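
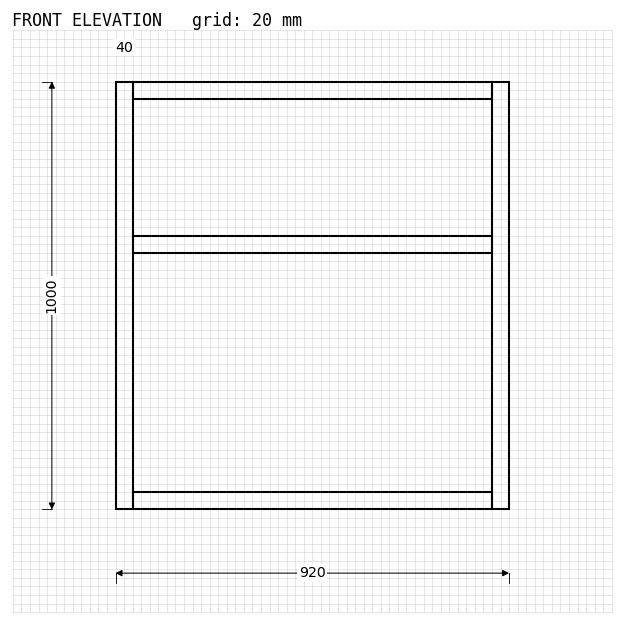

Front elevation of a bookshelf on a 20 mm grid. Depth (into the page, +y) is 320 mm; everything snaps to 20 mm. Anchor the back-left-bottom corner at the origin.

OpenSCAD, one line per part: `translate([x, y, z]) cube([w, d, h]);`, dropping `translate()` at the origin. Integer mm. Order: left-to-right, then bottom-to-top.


cube([40, 320, 1000]);
translate([40, 0, 0]) cube([840, 320, 40]);
translate([40, 0, 600]) cube([840, 320, 40]);
translate([40, 0, 960]) cube([840, 320, 40]);
translate([880, 0, 0]) cube([40, 320, 1000]);


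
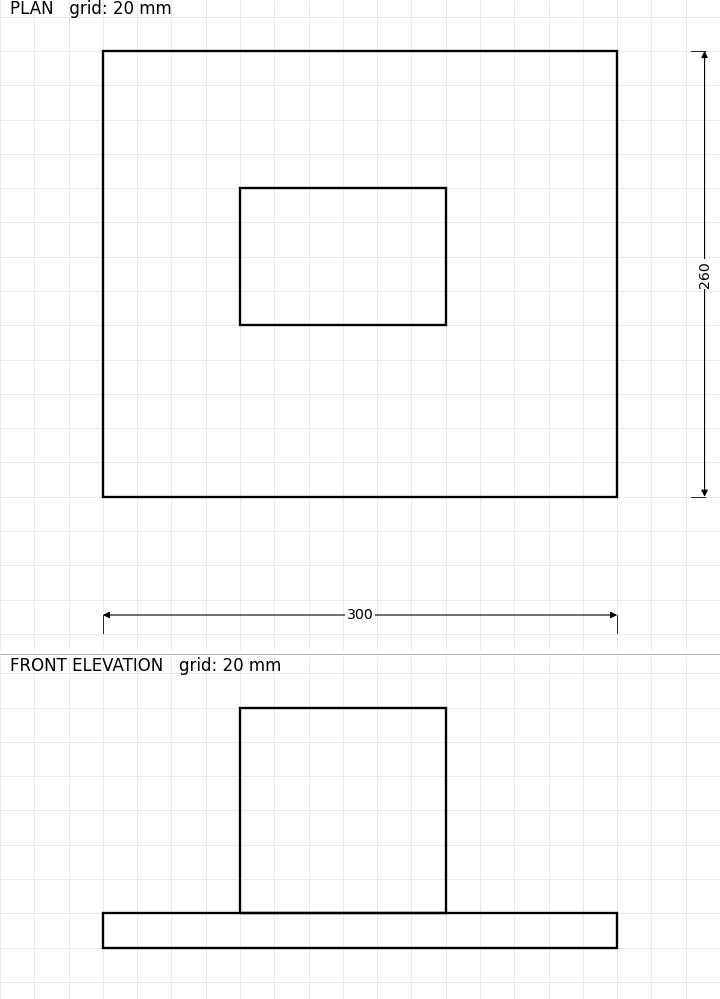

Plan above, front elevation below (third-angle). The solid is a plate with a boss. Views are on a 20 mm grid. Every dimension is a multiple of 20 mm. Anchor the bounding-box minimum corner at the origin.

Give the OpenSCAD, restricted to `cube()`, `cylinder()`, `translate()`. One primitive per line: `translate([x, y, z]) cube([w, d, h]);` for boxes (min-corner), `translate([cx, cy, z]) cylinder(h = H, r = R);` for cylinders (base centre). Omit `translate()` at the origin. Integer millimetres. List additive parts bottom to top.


cube([300, 260, 20]);
translate([80, 100, 20]) cube([120, 80, 120]);


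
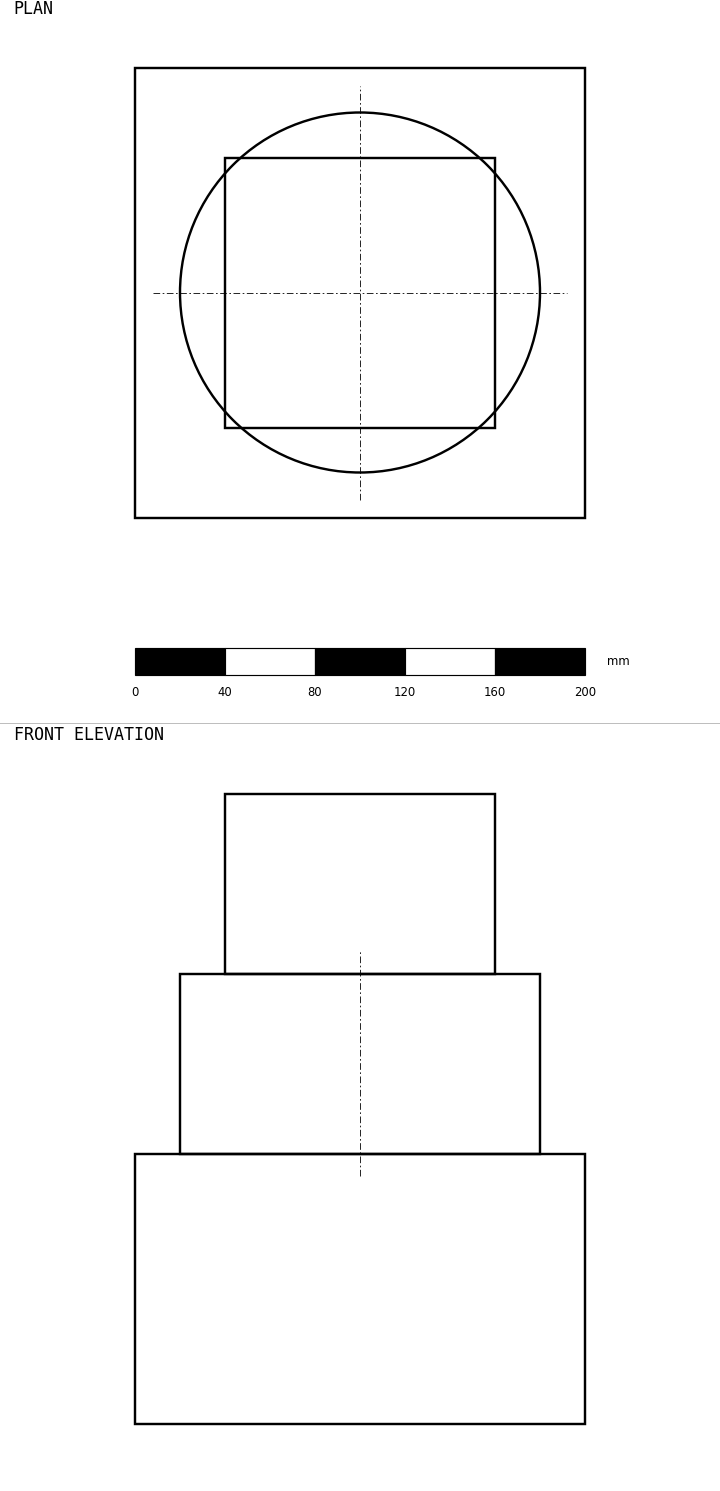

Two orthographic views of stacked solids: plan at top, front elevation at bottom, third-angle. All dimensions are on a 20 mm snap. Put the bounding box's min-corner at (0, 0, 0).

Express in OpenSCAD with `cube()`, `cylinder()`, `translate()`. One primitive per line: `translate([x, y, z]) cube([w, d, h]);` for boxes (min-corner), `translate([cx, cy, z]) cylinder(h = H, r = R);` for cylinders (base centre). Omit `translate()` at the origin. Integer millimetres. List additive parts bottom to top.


cube([200, 200, 120]);
translate([100, 100, 120]) cylinder(h = 80, r = 80);
translate([40, 40, 200]) cube([120, 120, 80]);


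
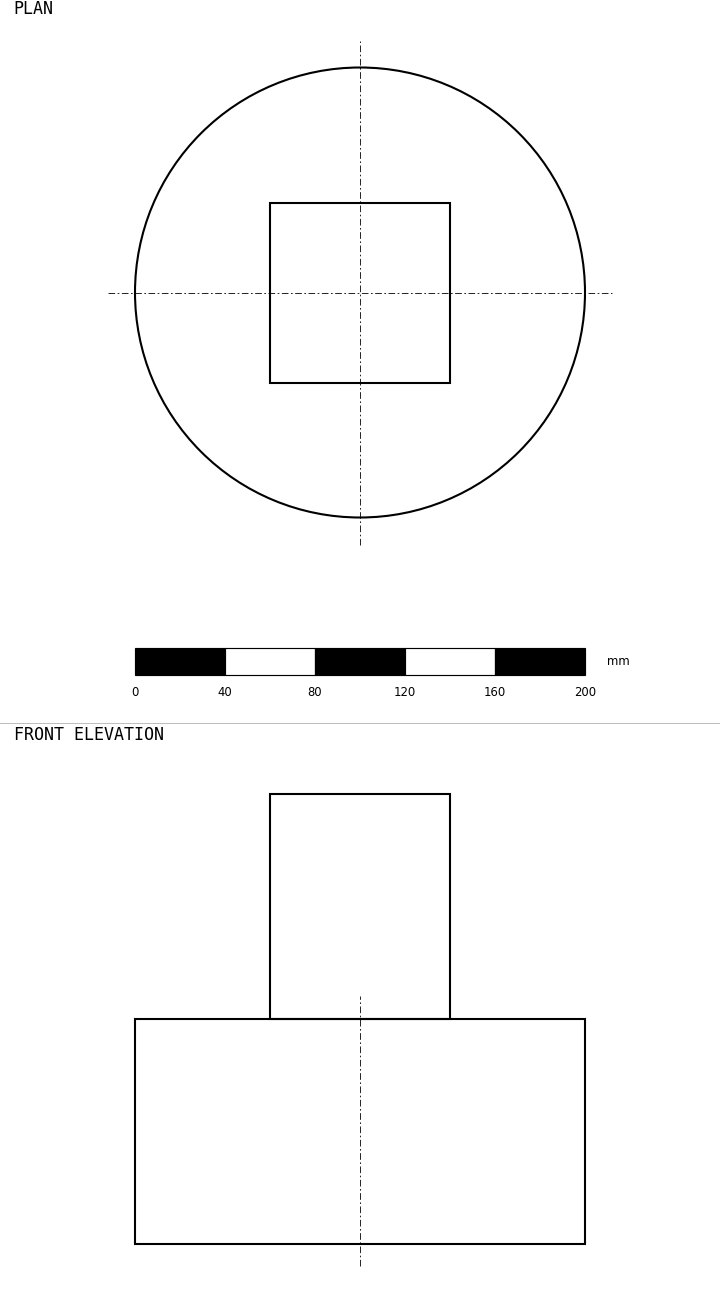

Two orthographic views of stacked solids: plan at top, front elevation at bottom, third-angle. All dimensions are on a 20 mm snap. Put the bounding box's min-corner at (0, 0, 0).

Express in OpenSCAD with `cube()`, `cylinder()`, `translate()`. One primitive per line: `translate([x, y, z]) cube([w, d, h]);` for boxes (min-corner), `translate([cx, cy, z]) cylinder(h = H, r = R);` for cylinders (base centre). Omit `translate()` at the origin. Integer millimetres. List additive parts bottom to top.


translate([100, 100, 0]) cylinder(h = 100, r = 100);
translate([60, 60, 100]) cube([80, 80, 100]);


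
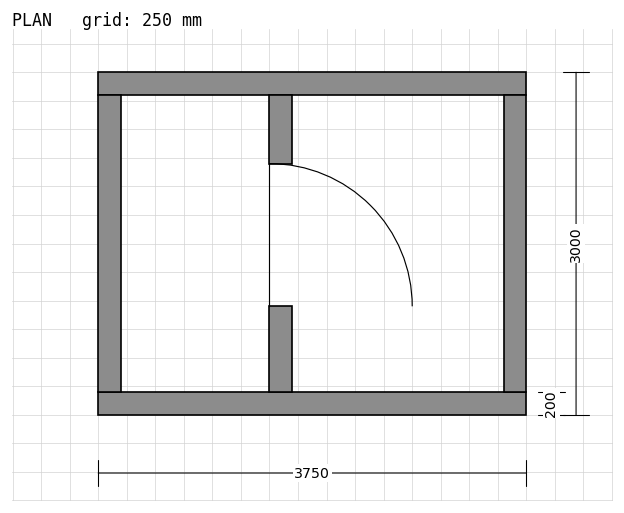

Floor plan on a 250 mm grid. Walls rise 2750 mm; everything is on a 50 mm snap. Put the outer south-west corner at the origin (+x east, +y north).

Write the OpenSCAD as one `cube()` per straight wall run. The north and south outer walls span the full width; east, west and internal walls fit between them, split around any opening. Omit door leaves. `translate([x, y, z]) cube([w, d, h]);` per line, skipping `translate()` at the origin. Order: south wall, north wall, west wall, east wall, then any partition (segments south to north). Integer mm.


cube([3750, 200, 2750]);
translate([0, 2800, 0]) cube([3750, 200, 2750]);
translate([0, 200, 0]) cube([200, 2600, 2750]);
translate([3550, 200, 0]) cube([200, 2600, 2750]);
translate([1500, 200, 0]) cube([200, 750, 2750]);
translate([1500, 2200, 0]) cube([200, 600, 2750]);


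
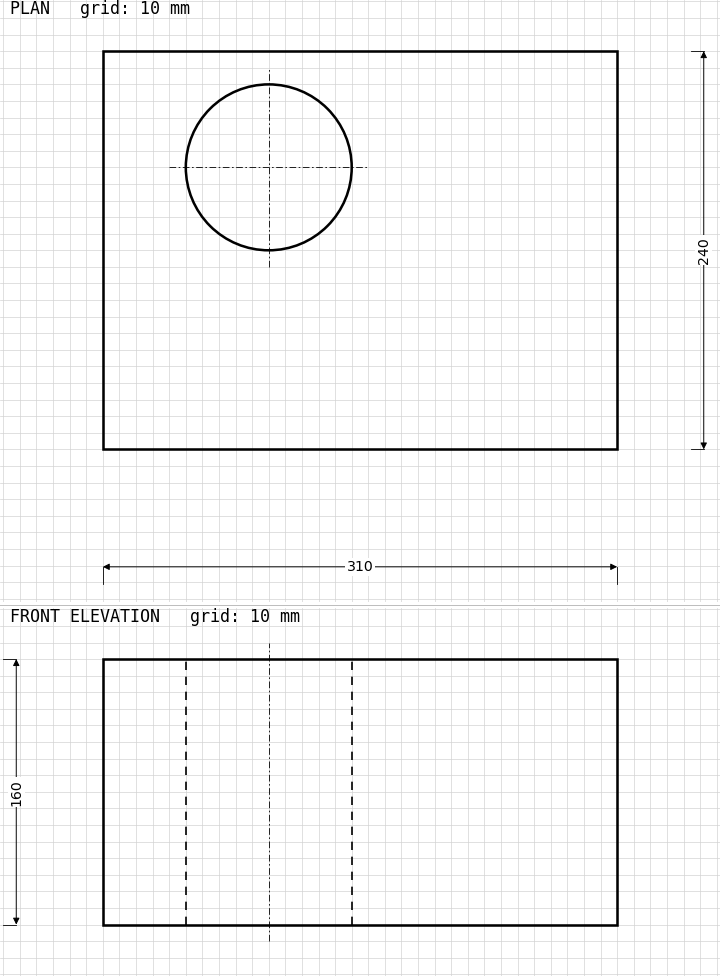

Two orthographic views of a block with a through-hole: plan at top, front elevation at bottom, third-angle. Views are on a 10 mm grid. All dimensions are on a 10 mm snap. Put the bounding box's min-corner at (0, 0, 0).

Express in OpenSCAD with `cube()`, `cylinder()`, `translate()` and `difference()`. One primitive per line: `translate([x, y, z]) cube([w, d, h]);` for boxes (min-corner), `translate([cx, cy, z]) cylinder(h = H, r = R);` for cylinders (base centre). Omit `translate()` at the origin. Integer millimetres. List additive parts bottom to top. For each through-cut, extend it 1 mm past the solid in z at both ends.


difference() {
  cube([310, 240, 160]);
  translate([100, 170, -1]) cylinder(h = 162, r = 50);
}


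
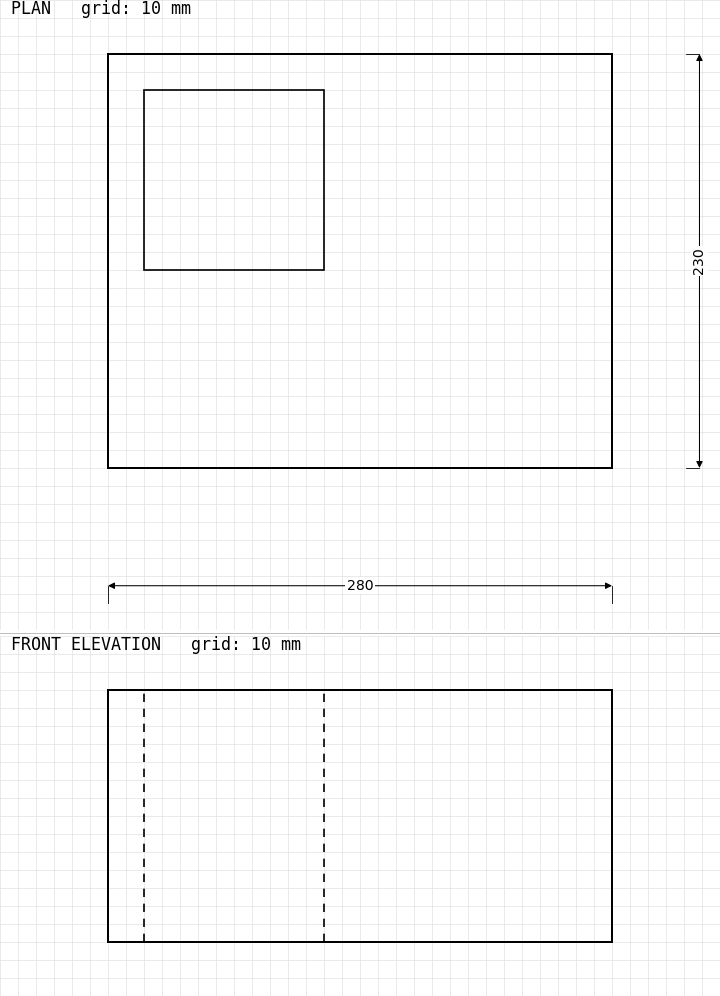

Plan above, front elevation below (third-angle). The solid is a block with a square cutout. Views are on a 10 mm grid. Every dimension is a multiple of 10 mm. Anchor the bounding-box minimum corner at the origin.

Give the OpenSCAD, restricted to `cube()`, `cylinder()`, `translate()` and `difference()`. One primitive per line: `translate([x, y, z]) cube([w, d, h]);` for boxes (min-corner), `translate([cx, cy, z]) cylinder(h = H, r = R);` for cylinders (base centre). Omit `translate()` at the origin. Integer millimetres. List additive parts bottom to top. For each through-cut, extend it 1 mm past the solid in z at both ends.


difference() {
  cube([280, 230, 140]);
  translate([20, 110, -1]) cube([100, 100, 142]);
}


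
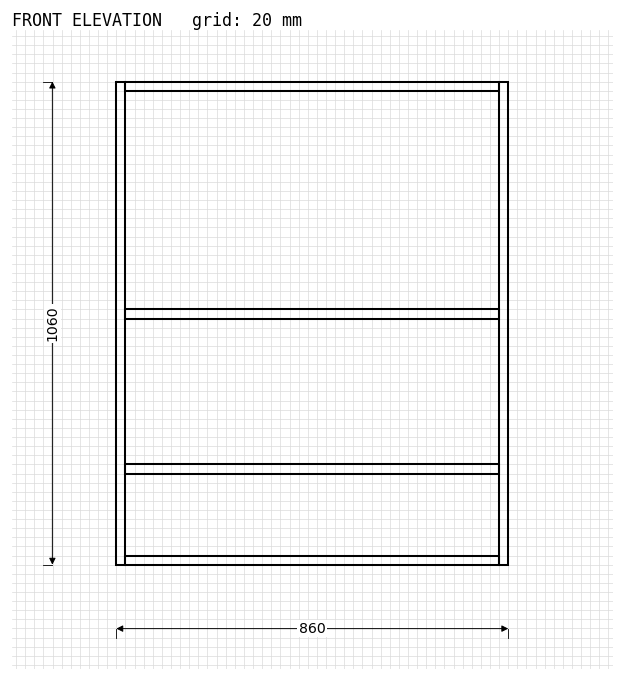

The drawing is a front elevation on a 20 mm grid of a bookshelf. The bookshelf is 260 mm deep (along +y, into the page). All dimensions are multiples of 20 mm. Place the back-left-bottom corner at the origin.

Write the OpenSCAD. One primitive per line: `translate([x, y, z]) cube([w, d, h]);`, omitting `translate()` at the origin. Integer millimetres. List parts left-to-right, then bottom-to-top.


cube([20, 260, 1060]);
translate([20, 0, 0]) cube([820, 260, 20]);
translate([20, 0, 200]) cube([820, 260, 20]);
translate([20, 0, 540]) cube([820, 260, 20]);
translate([20, 0, 1040]) cube([820, 260, 20]);
translate([840, 0, 0]) cube([20, 260, 1060]);


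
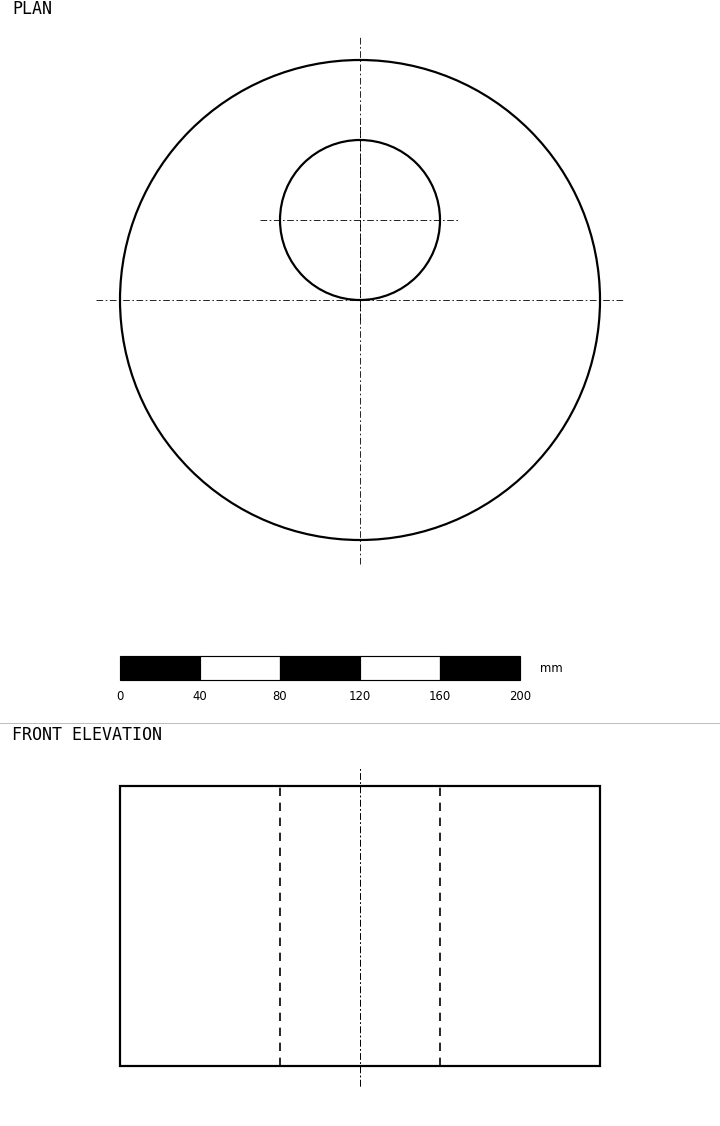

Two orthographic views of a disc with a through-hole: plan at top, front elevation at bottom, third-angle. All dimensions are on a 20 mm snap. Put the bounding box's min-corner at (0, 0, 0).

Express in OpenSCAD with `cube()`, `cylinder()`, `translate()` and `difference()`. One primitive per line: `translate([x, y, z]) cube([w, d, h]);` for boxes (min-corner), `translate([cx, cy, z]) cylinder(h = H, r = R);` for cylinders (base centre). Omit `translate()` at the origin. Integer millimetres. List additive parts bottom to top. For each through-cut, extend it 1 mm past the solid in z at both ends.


difference() {
  translate([120, 120, 0]) cylinder(h = 140, r = 120);
  translate([120, 160, -1]) cylinder(h = 142, r = 40);
}


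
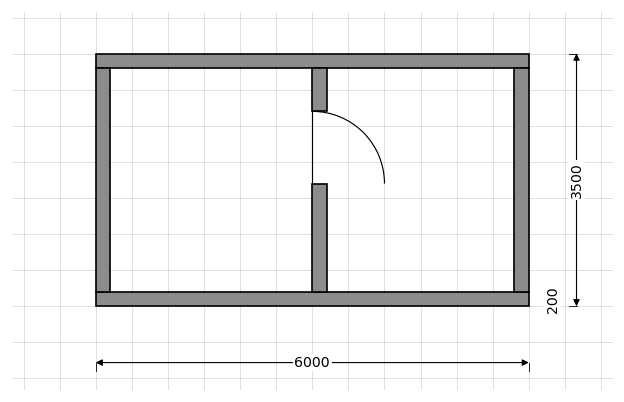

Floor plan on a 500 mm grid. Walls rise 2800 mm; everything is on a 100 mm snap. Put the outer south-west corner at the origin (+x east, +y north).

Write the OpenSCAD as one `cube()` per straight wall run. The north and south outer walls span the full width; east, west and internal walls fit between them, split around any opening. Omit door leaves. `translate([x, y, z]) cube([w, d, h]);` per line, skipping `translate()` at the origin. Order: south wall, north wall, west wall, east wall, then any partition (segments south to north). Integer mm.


cube([6000, 200, 2800]);
translate([0, 3300, 0]) cube([6000, 200, 2800]);
translate([0, 200, 0]) cube([200, 3100, 2800]);
translate([5800, 200, 0]) cube([200, 3100, 2800]);
translate([3000, 200, 0]) cube([200, 1500, 2800]);
translate([3000, 2700, 0]) cube([200, 600, 2800]);


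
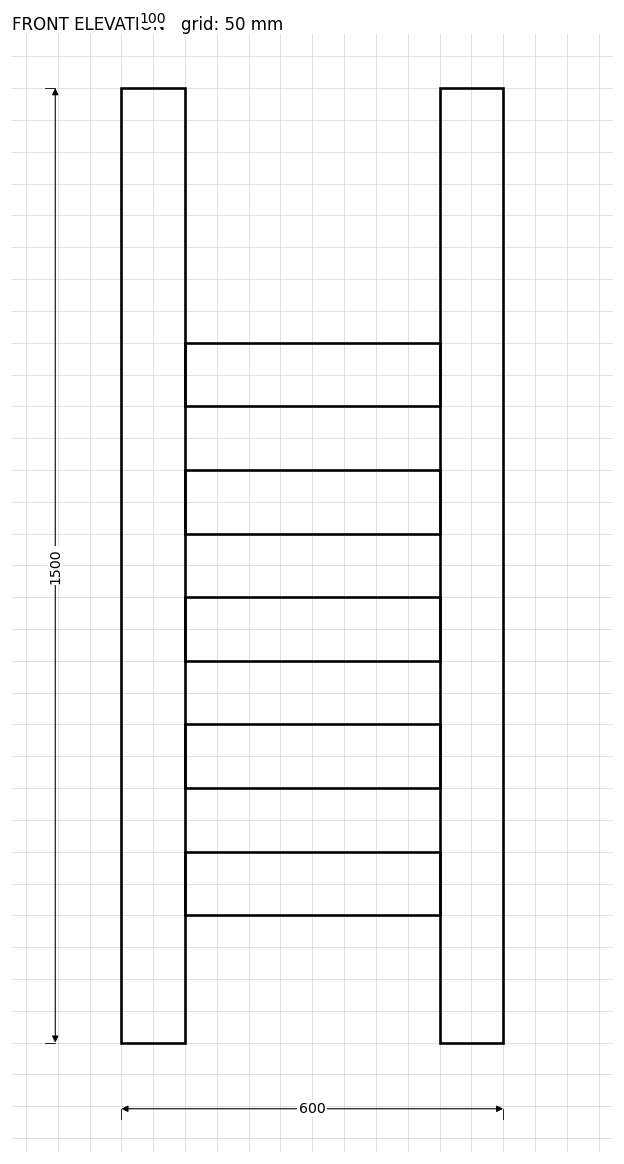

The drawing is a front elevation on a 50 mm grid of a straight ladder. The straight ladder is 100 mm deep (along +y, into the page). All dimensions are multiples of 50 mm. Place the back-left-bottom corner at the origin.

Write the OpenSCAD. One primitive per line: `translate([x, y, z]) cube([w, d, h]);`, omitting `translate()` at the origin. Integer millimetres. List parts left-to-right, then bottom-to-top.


cube([100, 100, 1500]);
translate([100, 0, 200]) cube([400, 100, 100]);
translate([100, 0, 400]) cube([400, 100, 100]);
translate([100, 0, 600]) cube([400, 100, 100]);
translate([100, 0, 800]) cube([400, 100, 100]);
translate([100, 0, 1000]) cube([400, 100, 100]);
translate([500, 0, 0]) cube([100, 100, 1500]);


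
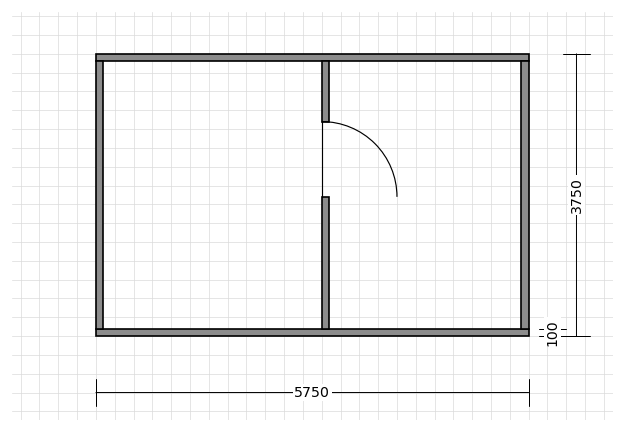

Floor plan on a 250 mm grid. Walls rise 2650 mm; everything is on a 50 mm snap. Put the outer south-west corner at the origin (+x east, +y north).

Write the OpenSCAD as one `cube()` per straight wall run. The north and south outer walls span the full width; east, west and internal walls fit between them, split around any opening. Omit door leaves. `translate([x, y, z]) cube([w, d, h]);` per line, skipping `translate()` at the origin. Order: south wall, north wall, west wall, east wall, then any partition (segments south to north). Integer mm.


cube([5750, 100, 2650]);
translate([0, 3650, 0]) cube([5750, 100, 2650]);
translate([0, 100, 0]) cube([100, 3550, 2650]);
translate([5650, 100, 0]) cube([100, 3550, 2650]);
translate([3000, 100, 0]) cube([100, 1750, 2650]);
translate([3000, 2850, 0]) cube([100, 800, 2650]);


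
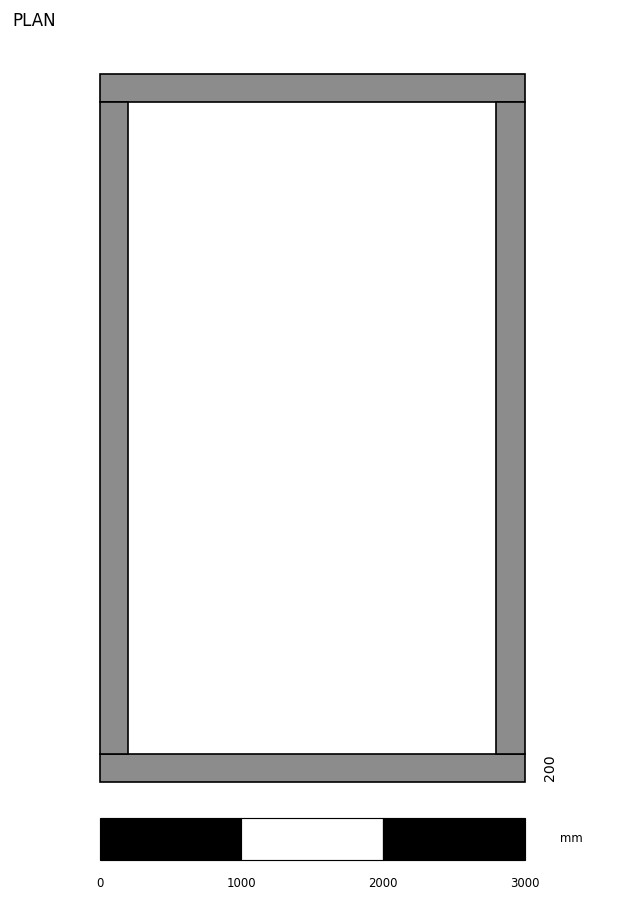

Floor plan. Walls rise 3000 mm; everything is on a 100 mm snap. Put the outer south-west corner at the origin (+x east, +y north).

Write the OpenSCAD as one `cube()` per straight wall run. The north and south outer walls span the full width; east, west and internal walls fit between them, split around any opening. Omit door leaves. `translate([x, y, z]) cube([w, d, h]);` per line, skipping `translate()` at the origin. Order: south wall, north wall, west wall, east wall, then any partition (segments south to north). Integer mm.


cube([3000, 200, 3000]);
translate([0, 4800, 0]) cube([3000, 200, 3000]);
translate([0, 200, 0]) cube([200, 4600, 3000]);
translate([2800, 200, 0]) cube([200, 4600, 3000]);


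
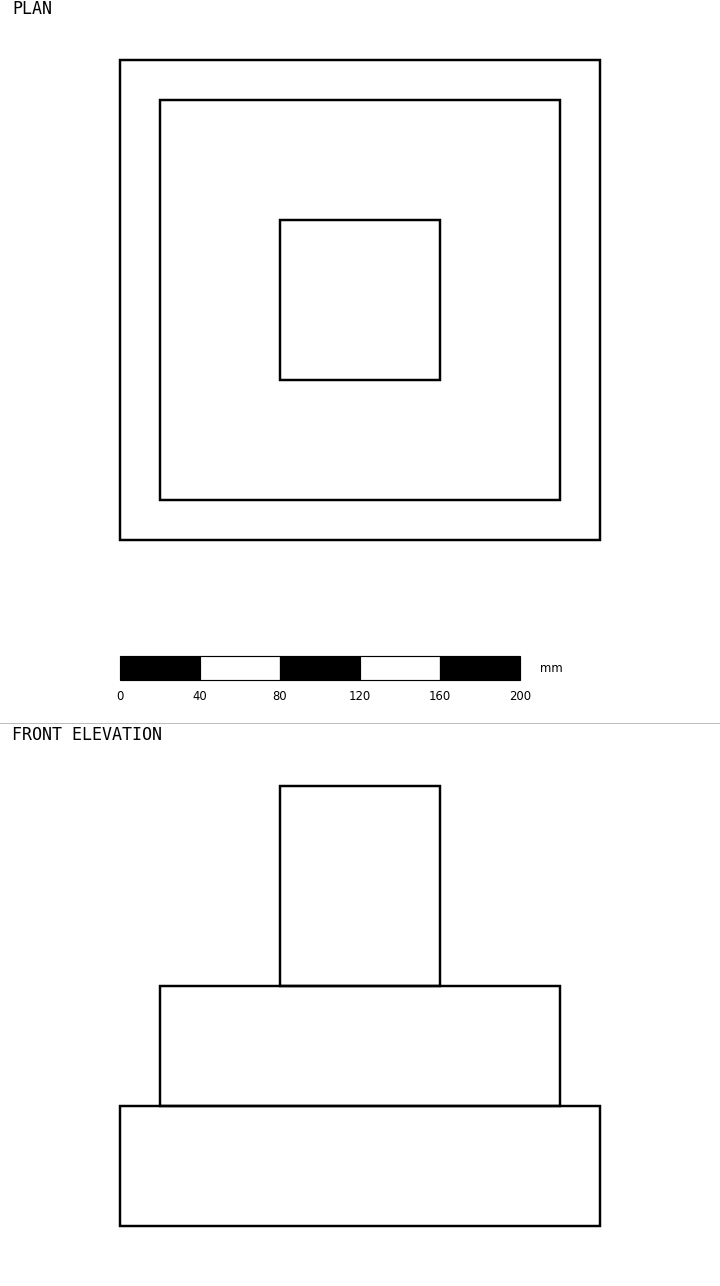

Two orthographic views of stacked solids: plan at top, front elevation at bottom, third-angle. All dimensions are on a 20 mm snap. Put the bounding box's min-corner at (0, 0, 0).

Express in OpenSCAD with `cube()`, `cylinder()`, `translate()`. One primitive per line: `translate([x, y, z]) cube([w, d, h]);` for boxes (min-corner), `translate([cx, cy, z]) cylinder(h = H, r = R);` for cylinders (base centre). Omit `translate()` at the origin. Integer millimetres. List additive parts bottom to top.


cube([240, 240, 60]);
translate([20, 20, 60]) cube([200, 200, 60]);
translate([80, 80, 120]) cube([80, 80, 100]);


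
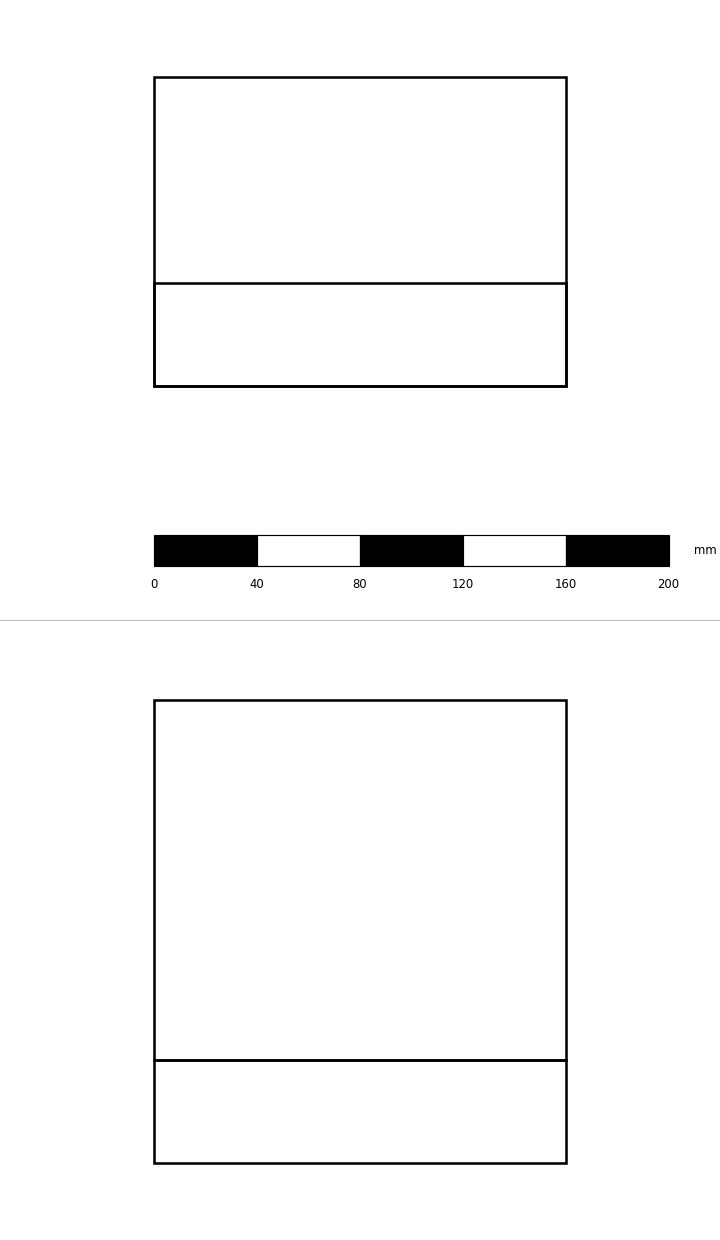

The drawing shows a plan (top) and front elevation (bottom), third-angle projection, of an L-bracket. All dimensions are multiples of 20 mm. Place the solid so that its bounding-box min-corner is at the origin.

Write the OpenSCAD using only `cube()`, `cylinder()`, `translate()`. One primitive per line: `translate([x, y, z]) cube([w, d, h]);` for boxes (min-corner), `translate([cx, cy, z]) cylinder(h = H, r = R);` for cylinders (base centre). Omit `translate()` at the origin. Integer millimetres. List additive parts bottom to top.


cube([160, 120, 40]);
translate([0, 0, 40]) cube([160, 40, 140]);


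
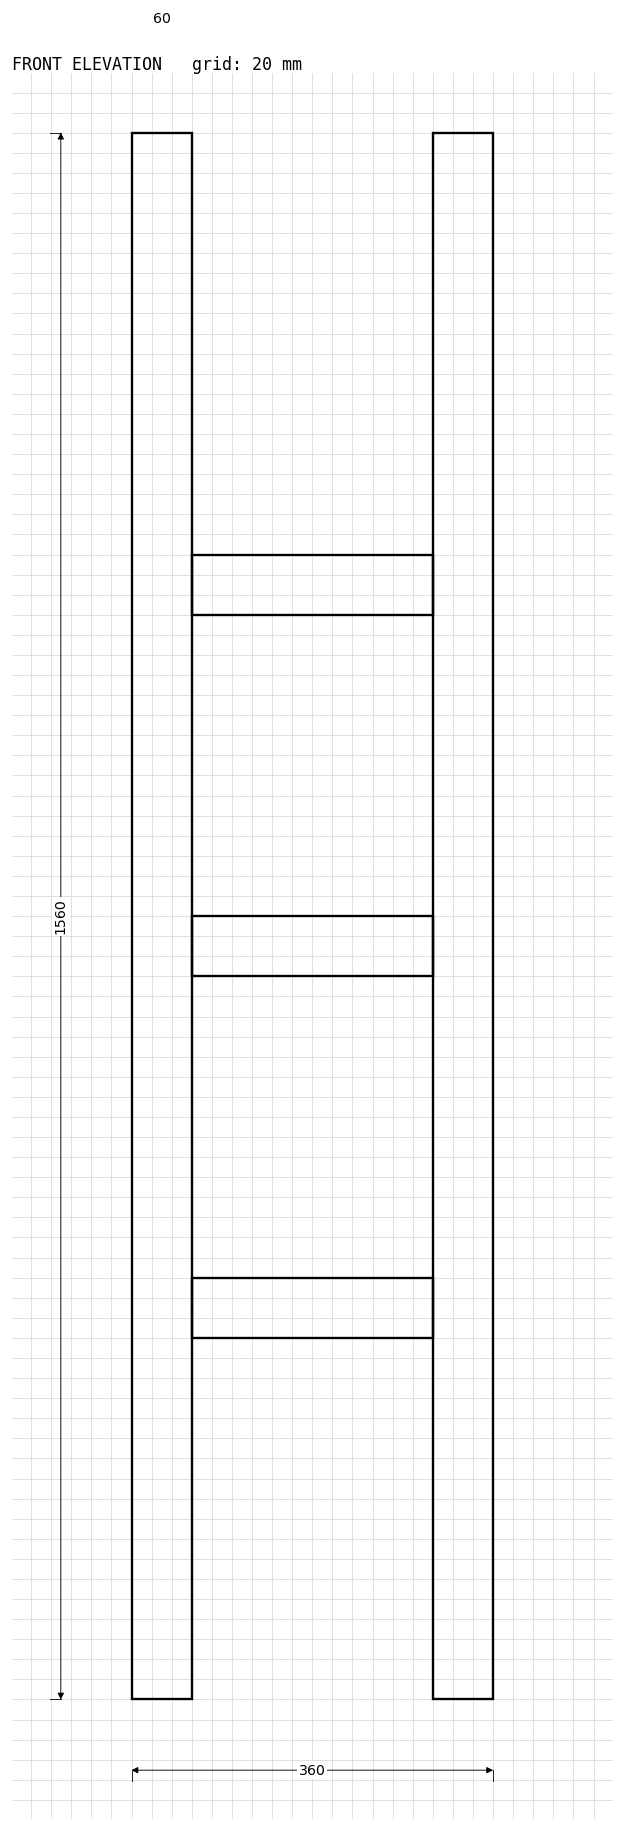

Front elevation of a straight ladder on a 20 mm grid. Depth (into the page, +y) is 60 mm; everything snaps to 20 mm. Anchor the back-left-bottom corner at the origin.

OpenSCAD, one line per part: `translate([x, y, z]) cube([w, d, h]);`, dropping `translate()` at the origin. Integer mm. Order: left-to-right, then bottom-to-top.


cube([60, 60, 1560]);
translate([60, 0, 360]) cube([240, 60, 60]);
translate([60, 0, 720]) cube([240, 60, 60]);
translate([60, 0, 1080]) cube([240, 60, 60]);
translate([300, 0, 0]) cube([60, 60, 1560]);


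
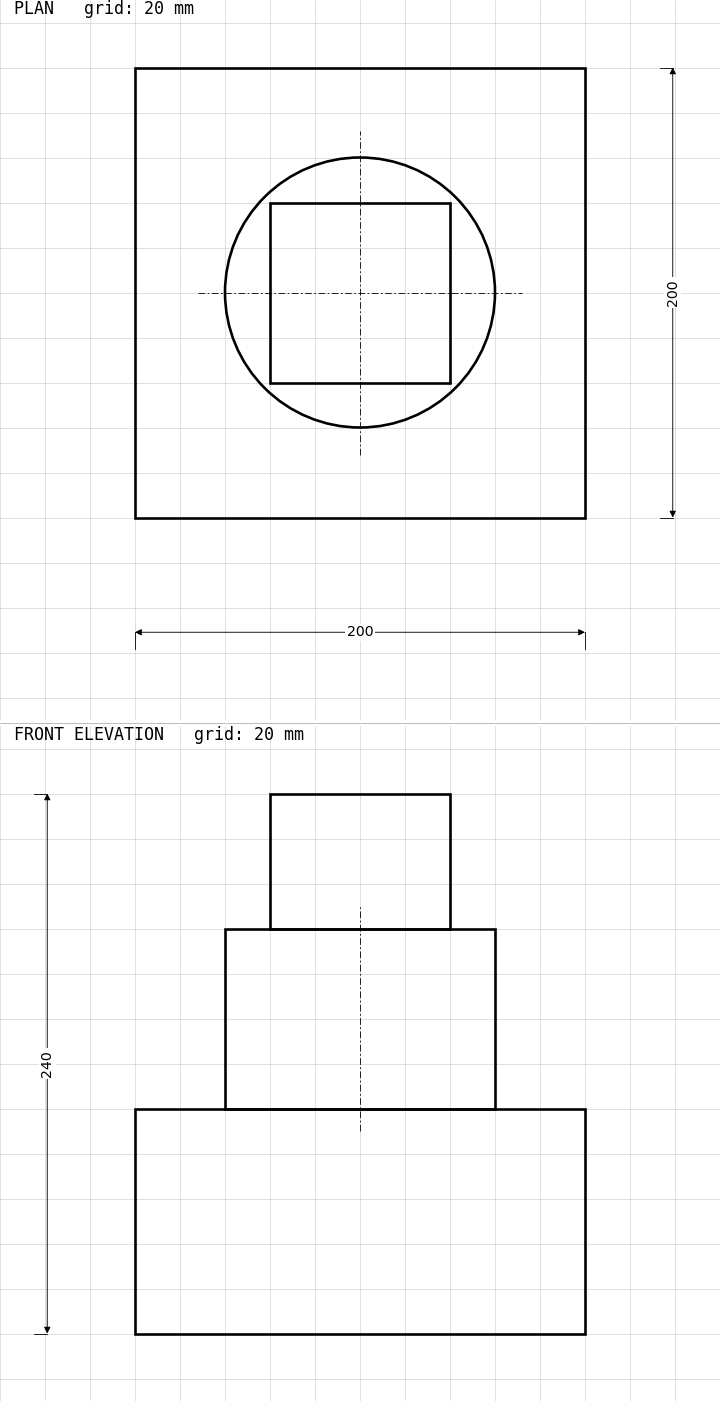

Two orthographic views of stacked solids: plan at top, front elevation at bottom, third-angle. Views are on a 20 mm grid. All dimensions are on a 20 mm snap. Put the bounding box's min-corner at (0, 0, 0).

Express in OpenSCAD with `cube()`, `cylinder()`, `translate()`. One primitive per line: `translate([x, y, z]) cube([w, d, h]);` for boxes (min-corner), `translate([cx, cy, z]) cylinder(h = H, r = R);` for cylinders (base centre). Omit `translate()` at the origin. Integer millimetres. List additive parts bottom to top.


cube([200, 200, 100]);
translate([100, 100, 100]) cylinder(h = 80, r = 60);
translate([60, 60, 180]) cube([80, 80, 60]);


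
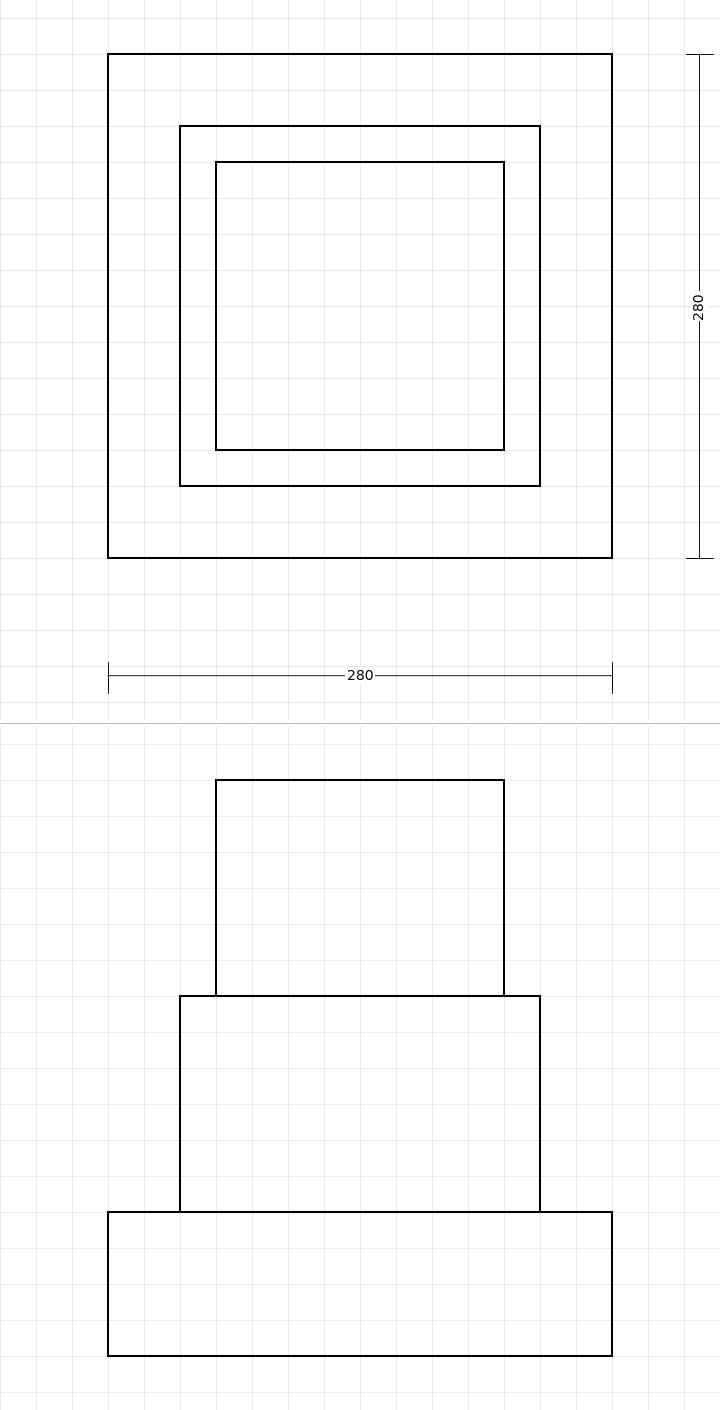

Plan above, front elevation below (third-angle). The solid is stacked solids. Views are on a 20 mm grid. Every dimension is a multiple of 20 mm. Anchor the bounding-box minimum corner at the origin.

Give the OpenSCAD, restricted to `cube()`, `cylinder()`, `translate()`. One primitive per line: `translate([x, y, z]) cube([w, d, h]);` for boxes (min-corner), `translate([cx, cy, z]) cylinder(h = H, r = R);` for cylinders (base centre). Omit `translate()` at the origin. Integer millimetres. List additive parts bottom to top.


cube([280, 280, 80]);
translate([40, 40, 80]) cube([200, 200, 120]);
translate([60, 60, 200]) cube([160, 160, 120]);


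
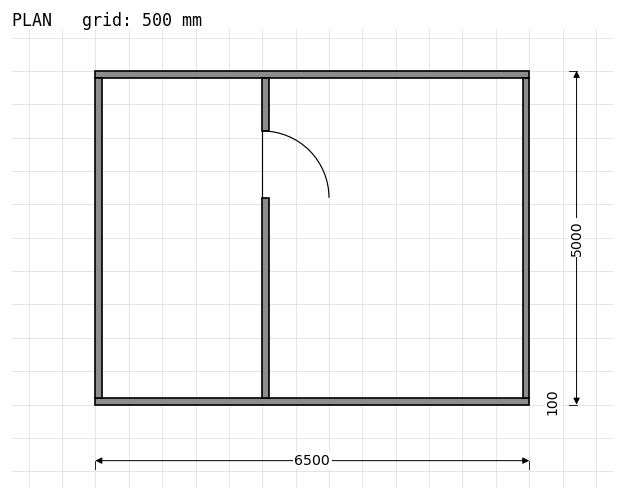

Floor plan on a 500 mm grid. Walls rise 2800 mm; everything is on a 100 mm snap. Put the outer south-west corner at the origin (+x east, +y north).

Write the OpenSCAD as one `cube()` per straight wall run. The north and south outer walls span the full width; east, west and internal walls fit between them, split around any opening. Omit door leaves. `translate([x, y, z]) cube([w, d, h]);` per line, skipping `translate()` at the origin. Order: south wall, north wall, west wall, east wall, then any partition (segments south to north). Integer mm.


cube([6500, 100, 2800]);
translate([0, 4900, 0]) cube([6500, 100, 2800]);
translate([0, 100, 0]) cube([100, 4800, 2800]);
translate([6400, 100, 0]) cube([100, 4800, 2800]);
translate([2500, 100, 0]) cube([100, 3000, 2800]);
translate([2500, 4100, 0]) cube([100, 800, 2800]);


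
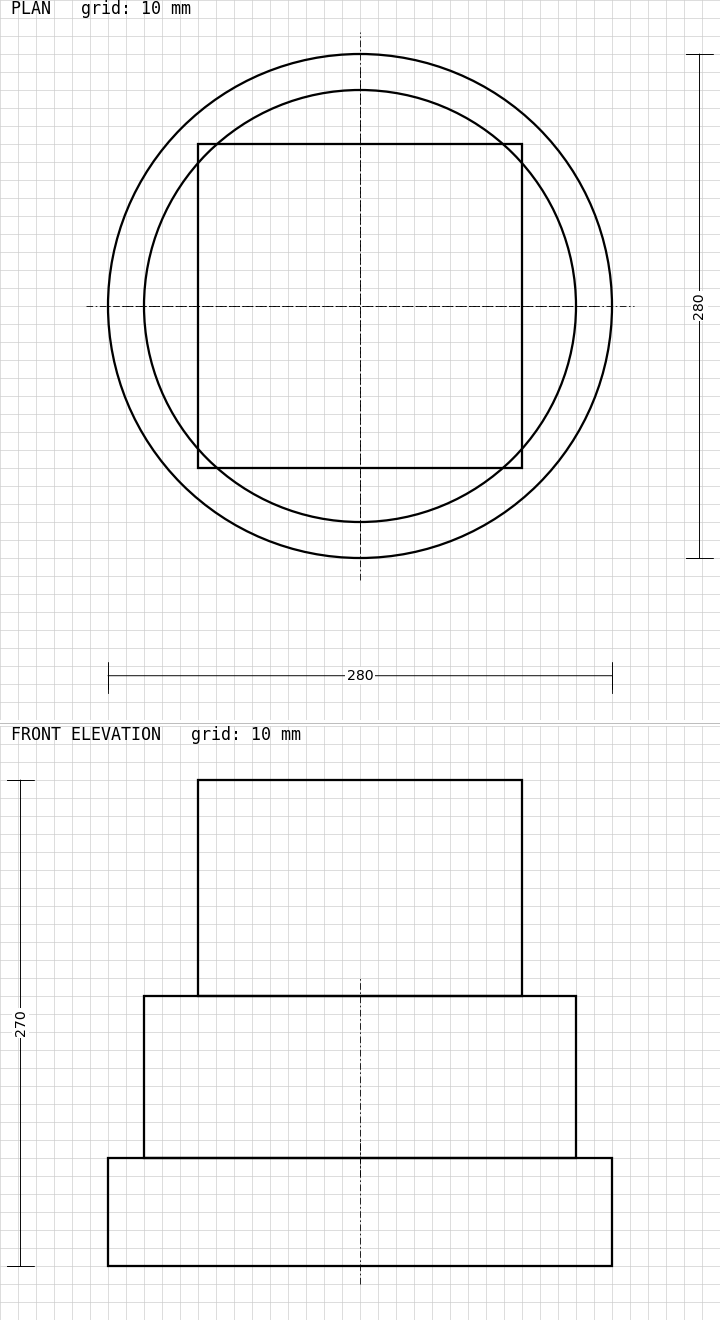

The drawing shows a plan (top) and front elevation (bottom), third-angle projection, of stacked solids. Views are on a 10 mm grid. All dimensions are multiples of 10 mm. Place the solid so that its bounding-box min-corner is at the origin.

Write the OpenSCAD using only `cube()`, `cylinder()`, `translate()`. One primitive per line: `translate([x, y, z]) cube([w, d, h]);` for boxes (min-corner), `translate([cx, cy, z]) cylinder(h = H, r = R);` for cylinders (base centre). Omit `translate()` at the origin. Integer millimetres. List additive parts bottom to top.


translate([140, 140, 0]) cylinder(h = 60, r = 140);
translate([140, 140, 60]) cylinder(h = 90, r = 120);
translate([50, 50, 150]) cube([180, 180, 120]);


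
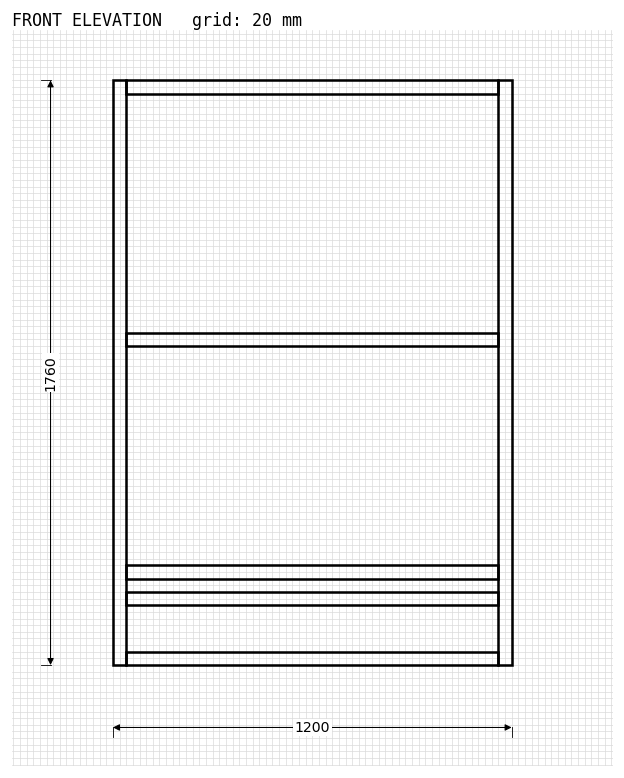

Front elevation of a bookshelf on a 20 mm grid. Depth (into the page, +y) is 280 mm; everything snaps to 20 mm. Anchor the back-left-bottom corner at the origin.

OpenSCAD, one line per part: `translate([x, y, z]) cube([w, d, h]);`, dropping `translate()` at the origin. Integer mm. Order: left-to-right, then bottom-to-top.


cube([40, 280, 1760]);
translate([40, 0, 0]) cube([1120, 280, 40]);
translate([40, 0, 180]) cube([1120, 280, 40]);
translate([40, 0, 260]) cube([1120, 280, 40]);
translate([40, 0, 960]) cube([1120, 280, 40]);
translate([40, 0, 1720]) cube([1120, 280, 40]);
translate([1160, 0, 0]) cube([40, 280, 1760]);


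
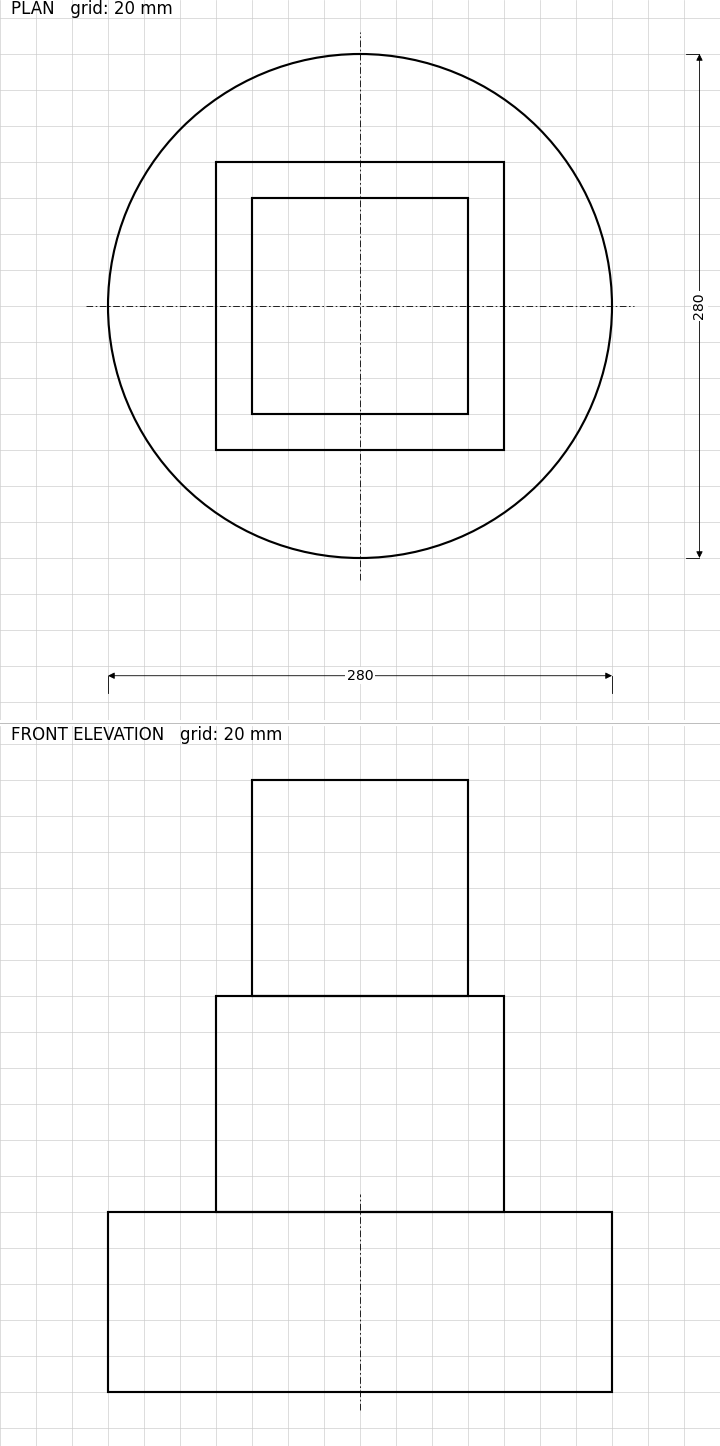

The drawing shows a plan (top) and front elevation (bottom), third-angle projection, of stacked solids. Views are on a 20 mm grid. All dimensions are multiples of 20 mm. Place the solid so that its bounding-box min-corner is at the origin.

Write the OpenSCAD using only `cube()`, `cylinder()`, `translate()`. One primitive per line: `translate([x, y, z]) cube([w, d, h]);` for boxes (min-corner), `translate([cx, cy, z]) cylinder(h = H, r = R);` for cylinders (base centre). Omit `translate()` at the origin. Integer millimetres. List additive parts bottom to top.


translate([140, 140, 0]) cylinder(h = 100, r = 140);
translate([60, 60, 100]) cube([160, 160, 120]);
translate([80, 80, 220]) cube([120, 120, 120]);


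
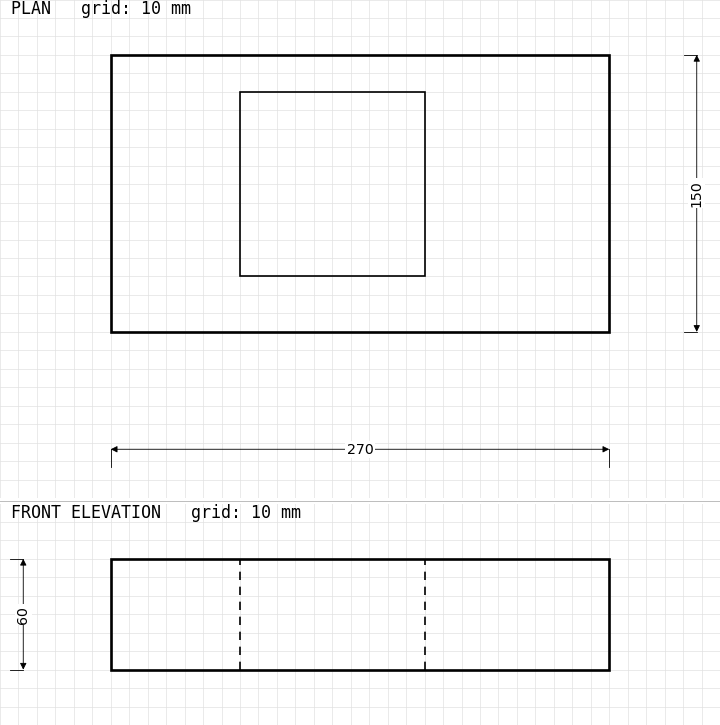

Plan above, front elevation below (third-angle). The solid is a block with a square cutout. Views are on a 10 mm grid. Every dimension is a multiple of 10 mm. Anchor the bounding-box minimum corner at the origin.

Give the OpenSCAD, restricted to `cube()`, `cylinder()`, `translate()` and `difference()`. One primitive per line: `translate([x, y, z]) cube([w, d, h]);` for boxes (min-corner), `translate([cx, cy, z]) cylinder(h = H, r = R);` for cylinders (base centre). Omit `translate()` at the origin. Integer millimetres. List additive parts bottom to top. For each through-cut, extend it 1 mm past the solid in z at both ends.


difference() {
  cube([270, 150, 60]);
  translate([70, 30, -1]) cube([100, 100, 62]);
}


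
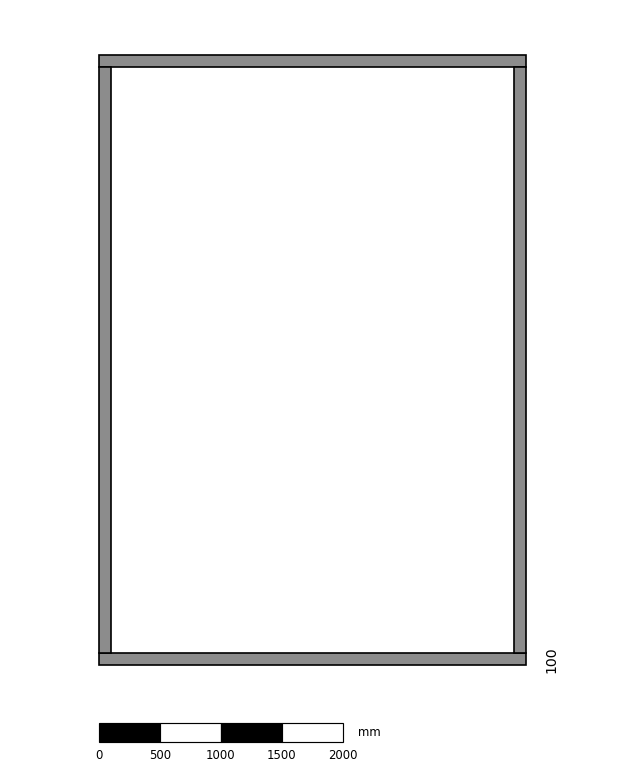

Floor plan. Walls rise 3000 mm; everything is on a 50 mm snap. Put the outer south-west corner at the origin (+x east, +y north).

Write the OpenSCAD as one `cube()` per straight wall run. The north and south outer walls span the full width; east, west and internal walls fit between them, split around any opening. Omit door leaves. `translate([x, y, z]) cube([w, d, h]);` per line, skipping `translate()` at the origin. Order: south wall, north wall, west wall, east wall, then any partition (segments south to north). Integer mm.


cube([3500, 100, 3000]);
translate([0, 4900, 0]) cube([3500, 100, 3000]);
translate([0, 100, 0]) cube([100, 4800, 3000]);
translate([3400, 100, 0]) cube([100, 4800, 3000]);


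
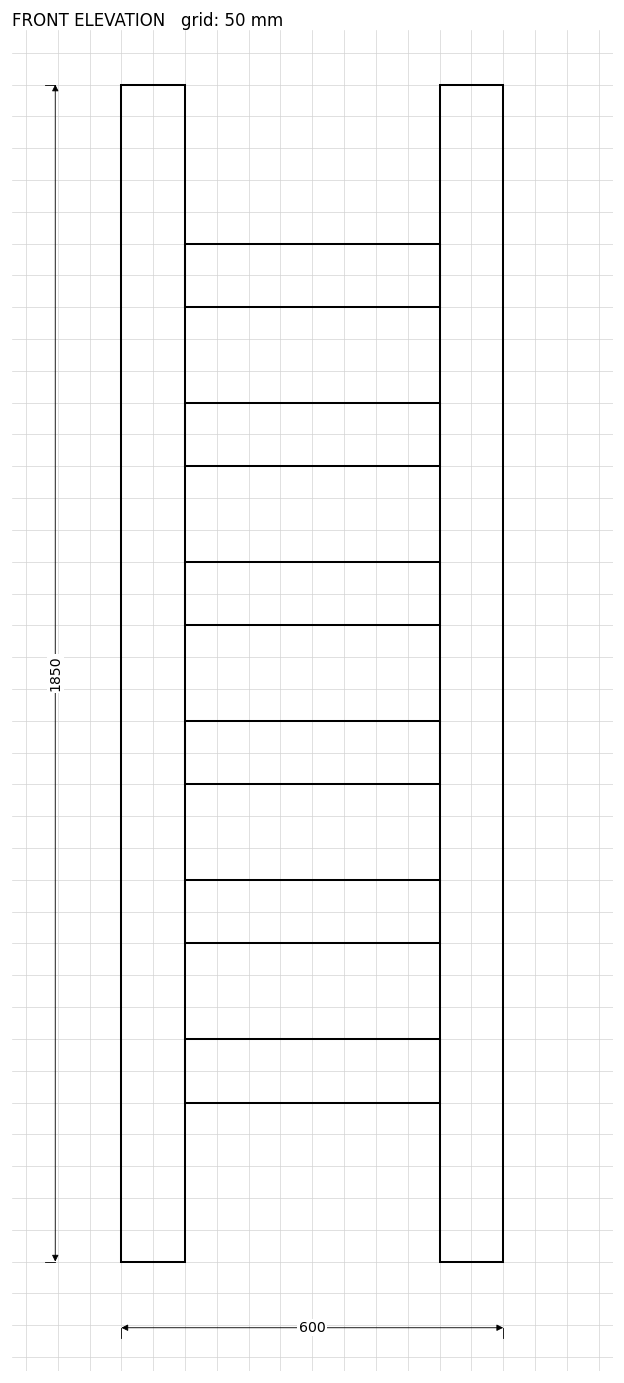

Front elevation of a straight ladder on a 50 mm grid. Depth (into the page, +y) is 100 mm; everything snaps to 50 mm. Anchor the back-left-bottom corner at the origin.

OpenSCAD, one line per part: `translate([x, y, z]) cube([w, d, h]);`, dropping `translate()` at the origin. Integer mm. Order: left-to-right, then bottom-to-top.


cube([100, 100, 1850]);
translate([100, 0, 250]) cube([400, 100, 100]);
translate([100, 0, 500]) cube([400, 100, 100]);
translate([100, 0, 750]) cube([400, 100, 100]);
translate([100, 0, 1000]) cube([400, 100, 100]);
translate([100, 0, 1250]) cube([400, 100, 100]);
translate([100, 0, 1500]) cube([400, 100, 100]);
translate([500, 0, 0]) cube([100, 100, 1850]);


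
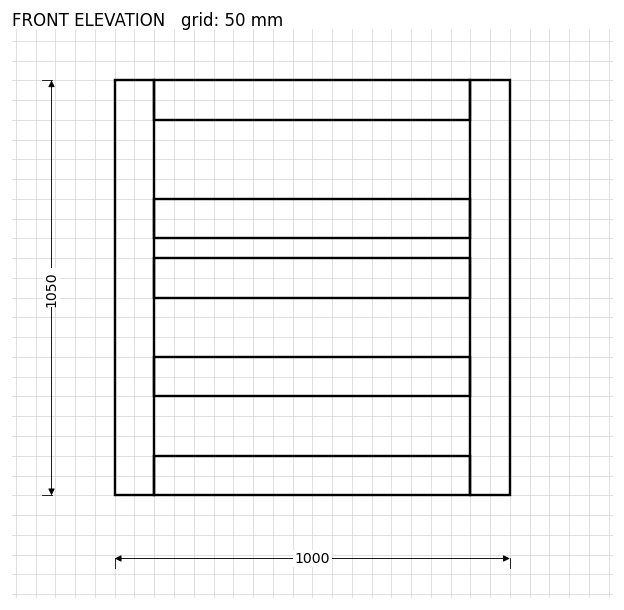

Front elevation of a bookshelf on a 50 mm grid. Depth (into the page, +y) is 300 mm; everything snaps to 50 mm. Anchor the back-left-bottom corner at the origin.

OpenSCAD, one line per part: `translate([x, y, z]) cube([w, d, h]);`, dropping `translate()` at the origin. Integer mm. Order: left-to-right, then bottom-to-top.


cube([100, 300, 1050]);
translate([100, 0, 0]) cube([800, 300, 100]);
translate([100, 0, 250]) cube([800, 300, 100]);
translate([100, 0, 500]) cube([800, 300, 100]);
translate([100, 0, 650]) cube([800, 300, 100]);
translate([100, 0, 950]) cube([800, 300, 100]);
translate([900, 0, 0]) cube([100, 300, 1050]);


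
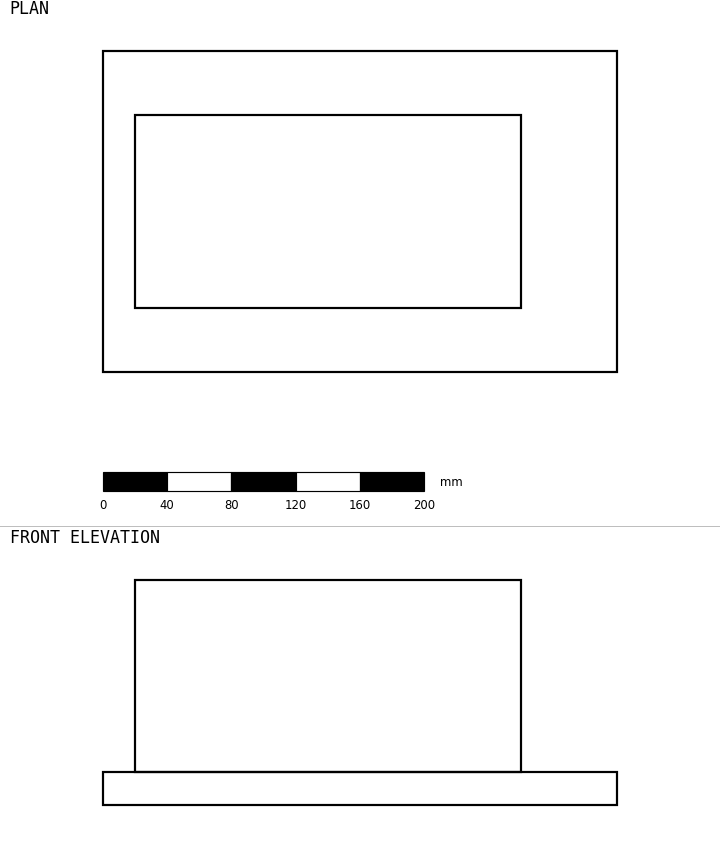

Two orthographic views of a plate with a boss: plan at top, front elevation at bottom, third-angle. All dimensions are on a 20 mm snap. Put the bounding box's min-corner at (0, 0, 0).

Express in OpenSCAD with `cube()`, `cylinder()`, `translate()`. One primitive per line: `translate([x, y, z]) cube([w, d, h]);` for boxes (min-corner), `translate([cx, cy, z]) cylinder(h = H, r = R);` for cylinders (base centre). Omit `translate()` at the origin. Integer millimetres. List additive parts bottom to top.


cube([320, 200, 20]);
translate([20, 40, 20]) cube([240, 120, 120]);


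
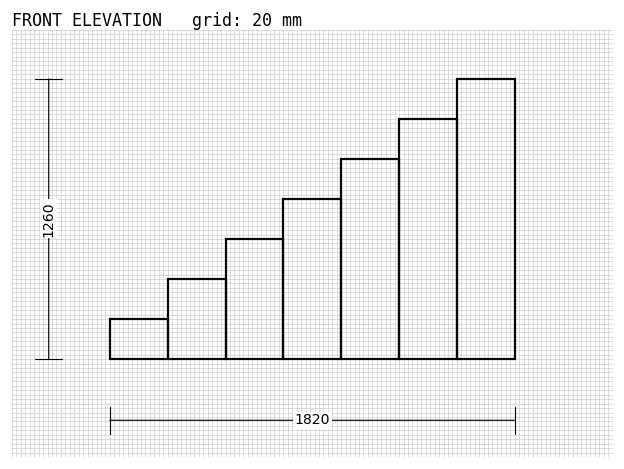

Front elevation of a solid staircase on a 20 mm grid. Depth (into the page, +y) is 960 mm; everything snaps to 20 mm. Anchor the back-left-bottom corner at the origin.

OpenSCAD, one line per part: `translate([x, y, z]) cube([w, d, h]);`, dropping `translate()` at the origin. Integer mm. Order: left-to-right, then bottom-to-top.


cube([260, 960, 180]);
translate([260, 0, 0]) cube([260, 960, 360]);
translate([520, 0, 0]) cube([260, 960, 540]);
translate([780, 0, 0]) cube([260, 960, 720]);
translate([1040, 0, 0]) cube([260, 960, 900]);
translate([1300, 0, 0]) cube([260, 960, 1080]);
translate([1560, 0, 0]) cube([260, 960, 1260]);


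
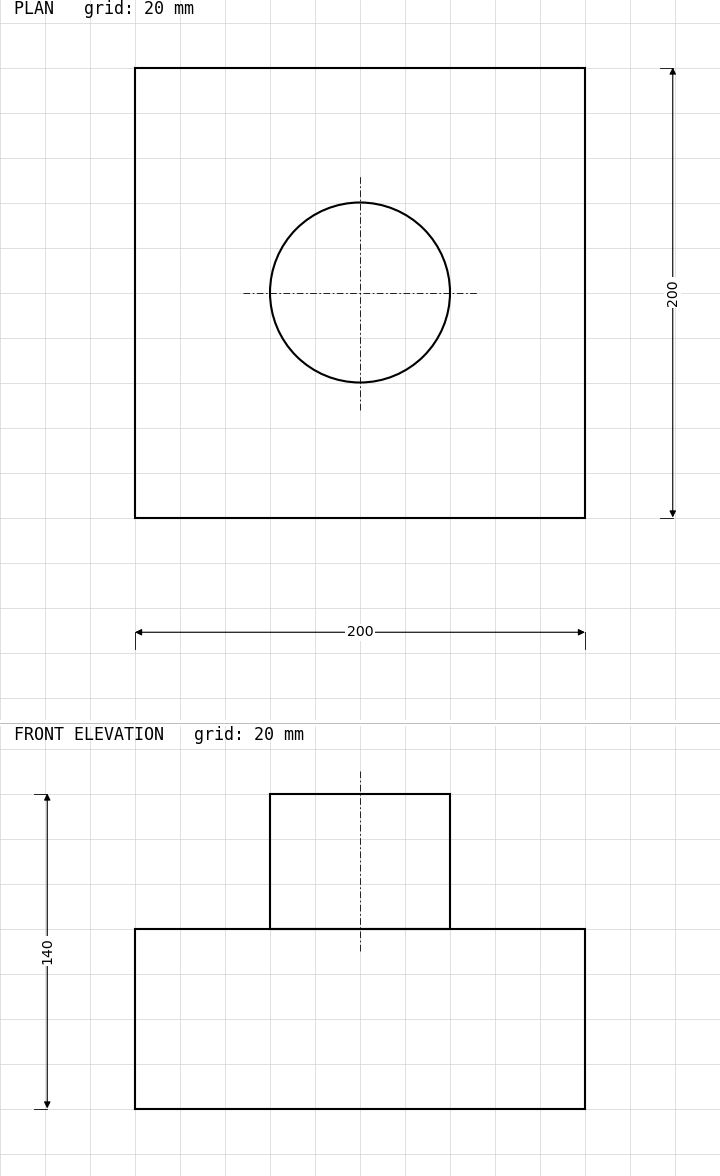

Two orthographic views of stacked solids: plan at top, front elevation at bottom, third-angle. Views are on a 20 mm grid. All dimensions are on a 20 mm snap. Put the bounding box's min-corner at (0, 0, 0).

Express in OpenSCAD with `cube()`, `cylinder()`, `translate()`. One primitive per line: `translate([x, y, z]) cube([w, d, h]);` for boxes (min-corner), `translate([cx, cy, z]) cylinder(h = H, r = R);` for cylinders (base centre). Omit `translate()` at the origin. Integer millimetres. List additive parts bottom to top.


cube([200, 200, 80]);
translate([100, 100, 80]) cylinder(h = 60, r = 40);


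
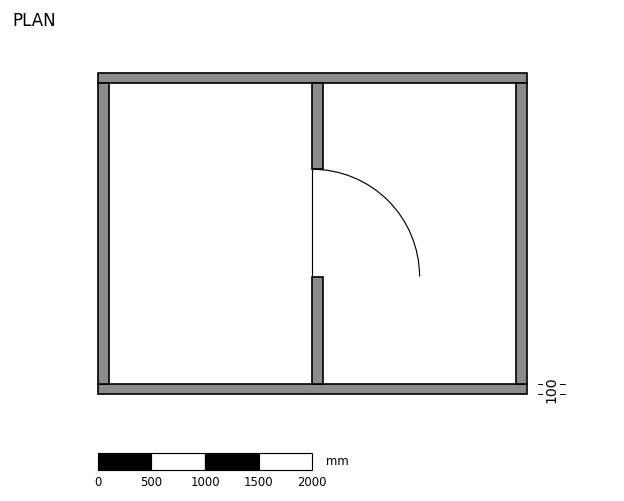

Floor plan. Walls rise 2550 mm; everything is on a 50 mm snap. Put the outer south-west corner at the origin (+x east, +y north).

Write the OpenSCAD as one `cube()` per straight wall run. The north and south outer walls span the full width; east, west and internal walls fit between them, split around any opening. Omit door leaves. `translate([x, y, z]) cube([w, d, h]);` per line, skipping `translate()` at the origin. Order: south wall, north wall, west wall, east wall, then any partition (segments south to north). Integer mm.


cube([4000, 100, 2550]);
translate([0, 2900, 0]) cube([4000, 100, 2550]);
translate([0, 100, 0]) cube([100, 2800, 2550]);
translate([3900, 100, 0]) cube([100, 2800, 2550]);
translate([2000, 100, 0]) cube([100, 1000, 2550]);
translate([2000, 2100, 0]) cube([100, 800, 2550]);


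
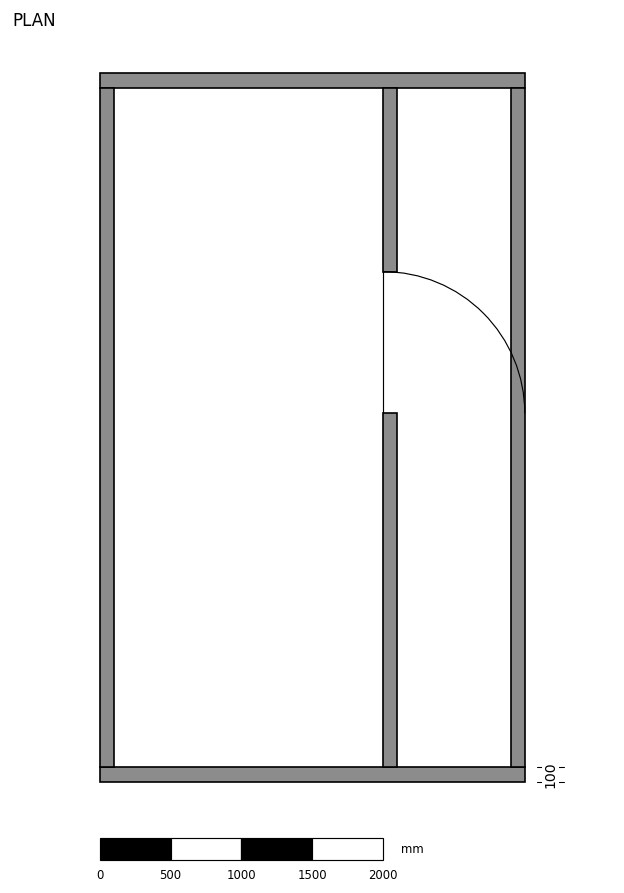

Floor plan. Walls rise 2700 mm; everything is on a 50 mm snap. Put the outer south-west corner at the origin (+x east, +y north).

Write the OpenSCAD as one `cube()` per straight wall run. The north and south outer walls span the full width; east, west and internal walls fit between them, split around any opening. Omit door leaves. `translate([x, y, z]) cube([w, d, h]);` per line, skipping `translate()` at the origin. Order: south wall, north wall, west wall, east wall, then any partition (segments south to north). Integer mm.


cube([3000, 100, 2700]);
translate([0, 4900, 0]) cube([3000, 100, 2700]);
translate([0, 100, 0]) cube([100, 4800, 2700]);
translate([2900, 100, 0]) cube([100, 4800, 2700]);
translate([2000, 100, 0]) cube([100, 2500, 2700]);
translate([2000, 3600, 0]) cube([100, 1300, 2700]);


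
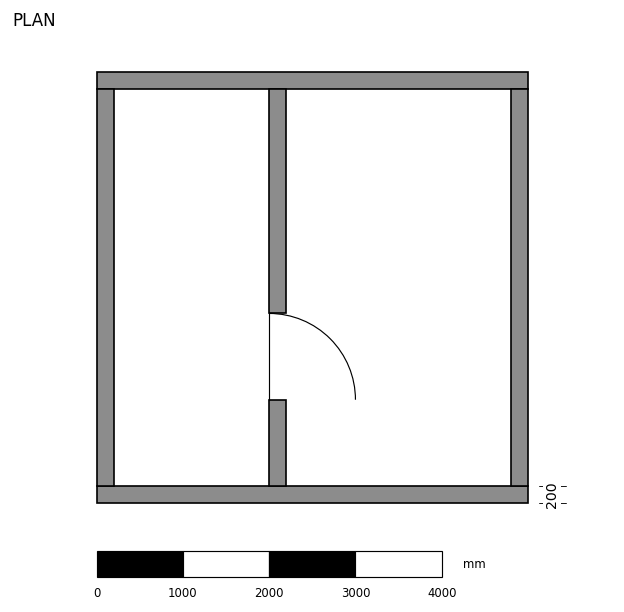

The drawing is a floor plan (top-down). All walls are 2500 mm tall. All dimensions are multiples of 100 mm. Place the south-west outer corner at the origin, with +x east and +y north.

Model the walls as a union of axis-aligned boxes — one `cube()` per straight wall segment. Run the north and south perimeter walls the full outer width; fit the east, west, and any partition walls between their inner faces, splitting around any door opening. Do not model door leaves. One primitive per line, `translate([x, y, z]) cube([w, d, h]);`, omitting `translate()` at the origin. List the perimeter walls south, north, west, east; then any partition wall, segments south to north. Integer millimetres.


cube([5000, 200, 2500]);
translate([0, 4800, 0]) cube([5000, 200, 2500]);
translate([0, 200, 0]) cube([200, 4600, 2500]);
translate([4800, 200, 0]) cube([200, 4600, 2500]);
translate([2000, 200, 0]) cube([200, 1000, 2500]);
translate([2000, 2200, 0]) cube([200, 2600, 2500]);


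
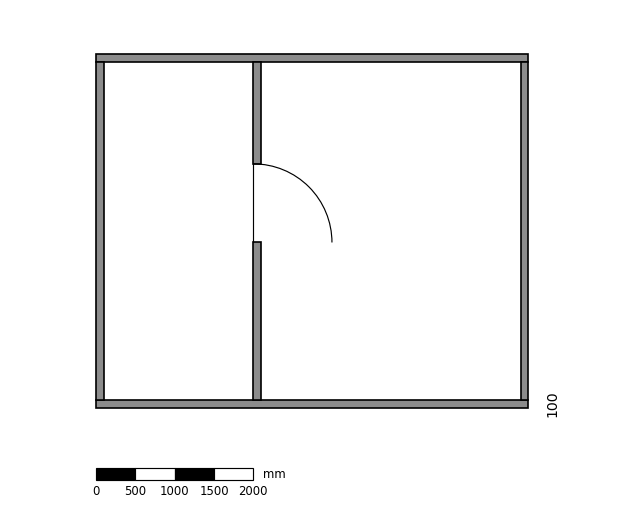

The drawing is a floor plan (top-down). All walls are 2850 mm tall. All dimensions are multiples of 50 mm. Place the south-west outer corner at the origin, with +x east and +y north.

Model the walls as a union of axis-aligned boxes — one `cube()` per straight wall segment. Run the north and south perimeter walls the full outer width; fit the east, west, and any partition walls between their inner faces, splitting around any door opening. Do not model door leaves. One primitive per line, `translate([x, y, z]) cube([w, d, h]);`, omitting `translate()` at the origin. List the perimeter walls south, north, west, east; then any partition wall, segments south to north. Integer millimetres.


cube([5500, 100, 2850]);
translate([0, 4400, 0]) cube([5500, 100, 2850]);
translate([0, 100, 0]) cube([100, 4300, 2850]);
translate([5400, 100, 0]) cube([100, 4300, 2850]);
translate([2000, 100, 0]) cube([100, 2000, 2850]);
translate([2000, 3100, 0]) cube([100, 1300, 2850]);


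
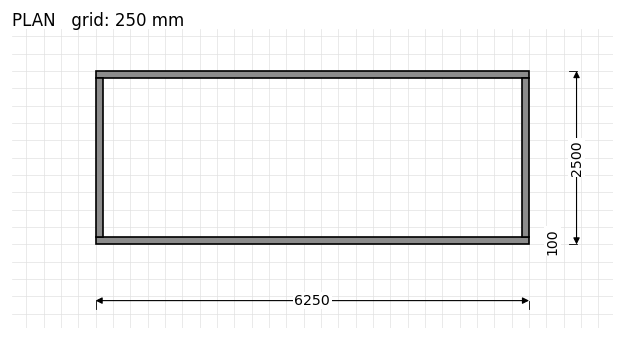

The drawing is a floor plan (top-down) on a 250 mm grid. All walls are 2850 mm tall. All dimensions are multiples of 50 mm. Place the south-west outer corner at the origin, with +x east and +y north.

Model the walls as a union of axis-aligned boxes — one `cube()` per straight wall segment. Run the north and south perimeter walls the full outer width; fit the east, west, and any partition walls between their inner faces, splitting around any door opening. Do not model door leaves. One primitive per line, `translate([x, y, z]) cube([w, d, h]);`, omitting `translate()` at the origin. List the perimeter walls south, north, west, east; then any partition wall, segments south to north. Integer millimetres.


cube([6250, 100, 2850]);
translate([0, 2400, 0]) cube([6250, 100, 2850]);
translate([0, 100, 0]) cube([100, 2300, 2850]);
translate([6150, 100, 0]) cube([100, 2300, 2850]);


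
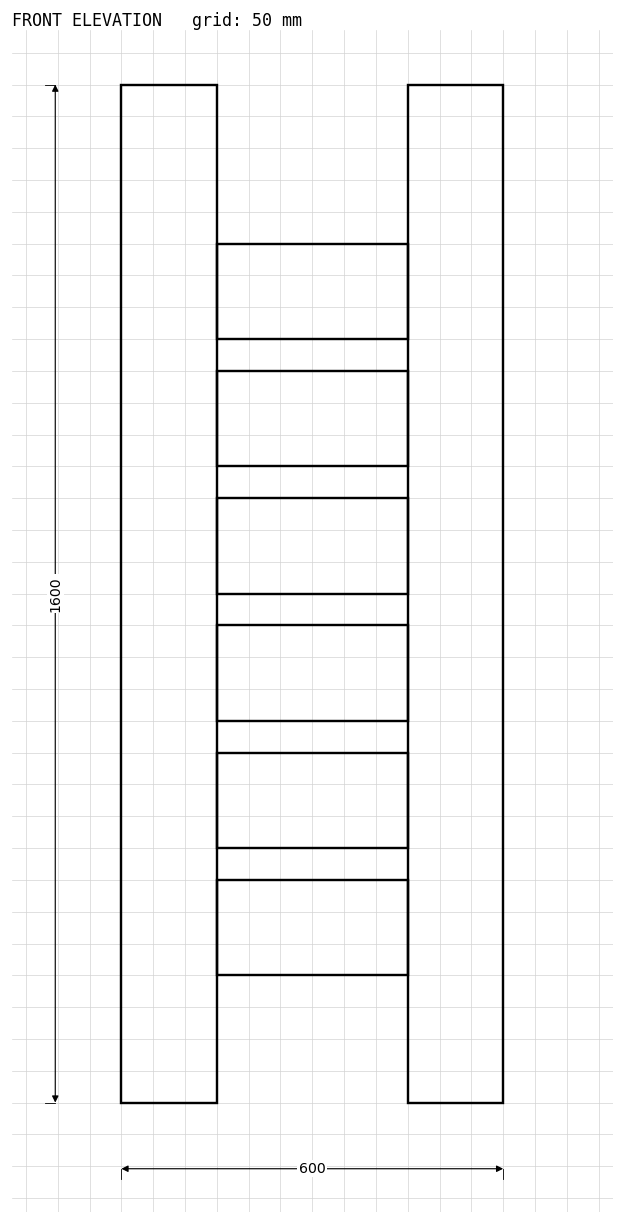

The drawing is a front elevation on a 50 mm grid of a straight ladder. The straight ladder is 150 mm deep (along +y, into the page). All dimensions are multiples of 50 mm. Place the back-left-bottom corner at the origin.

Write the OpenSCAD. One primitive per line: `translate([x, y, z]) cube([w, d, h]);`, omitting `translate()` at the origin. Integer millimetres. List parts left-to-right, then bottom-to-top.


cube([150, 150, 1600]);
translate([150, 0, 200]) cube([300, 150, 150]);
translate([150, 0, 400]) cube([300, 150, 150]);
translate([150, 0, 600]) cube([300, 150, 150]);
translate([150, 0, 800]) cube([300, 150, 150]);
translate([150, 0, 1000]) cube([300, 150, 150]);
translate([150, 0, 1200]) cube([300, 150, 150]);
translate([450, 0, 0]) cube([150, 150, 1600]);
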